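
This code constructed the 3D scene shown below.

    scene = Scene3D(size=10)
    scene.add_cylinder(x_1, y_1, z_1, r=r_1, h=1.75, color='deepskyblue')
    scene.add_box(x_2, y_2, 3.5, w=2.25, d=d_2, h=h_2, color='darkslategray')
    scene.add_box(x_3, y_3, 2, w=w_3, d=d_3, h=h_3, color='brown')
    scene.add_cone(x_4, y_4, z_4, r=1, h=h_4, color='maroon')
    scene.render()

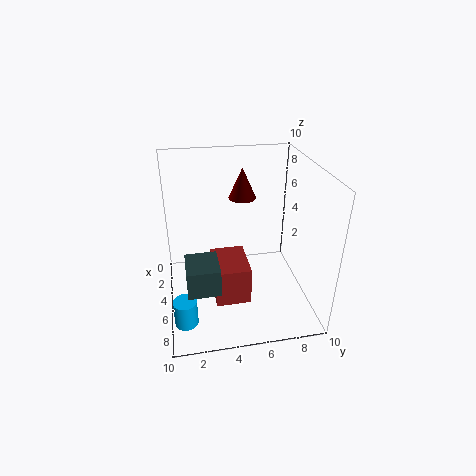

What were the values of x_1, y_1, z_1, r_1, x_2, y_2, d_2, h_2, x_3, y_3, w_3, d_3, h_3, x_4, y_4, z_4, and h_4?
x_1 = 8.25
y_1 = 1
z_1 = 1
r_1 = 0.75
x_2 = 6.75
y_2 = 1.25
d_2 = 2
h_2 = 1.75
x_3 = 5.25
y_3 = 3
w_3 = 3
d_3 = 2.25
h_3 = 2.5
x_4 = 2.75
y_4 = 5.75
z_4 = 7
h_4 = 2.25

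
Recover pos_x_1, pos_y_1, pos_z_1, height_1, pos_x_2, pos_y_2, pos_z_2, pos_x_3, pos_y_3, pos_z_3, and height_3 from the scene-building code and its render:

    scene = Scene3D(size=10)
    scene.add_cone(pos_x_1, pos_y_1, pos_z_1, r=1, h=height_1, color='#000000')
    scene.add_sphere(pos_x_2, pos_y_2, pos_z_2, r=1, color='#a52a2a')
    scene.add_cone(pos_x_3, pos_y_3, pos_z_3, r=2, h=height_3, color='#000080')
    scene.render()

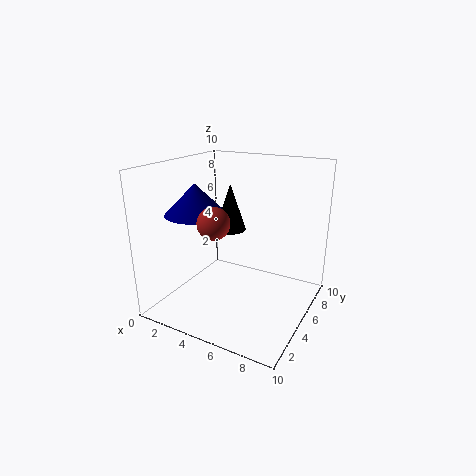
pos_x_1 = 5, pos_y_1 = 4, pos_z_1 = 6, height_1 = 3, pos_x_2 = 5, pos_y_2 = 2, pos_z_2 = 7, pos_x_3 = 3, pos_y_3 = 3, pos_z_3 = 7, height_3 = 2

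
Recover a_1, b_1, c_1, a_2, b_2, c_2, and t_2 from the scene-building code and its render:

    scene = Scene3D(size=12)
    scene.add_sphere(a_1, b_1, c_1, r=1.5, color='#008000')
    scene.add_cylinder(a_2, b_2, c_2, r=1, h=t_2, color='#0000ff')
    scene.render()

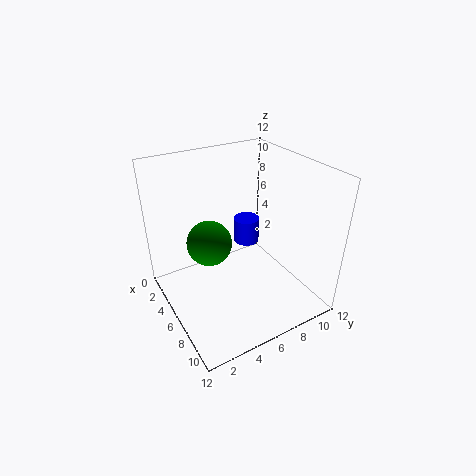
a_1 = 9
b_1 = 2
c_1 = 8.5
a_2 = 6.5
b_2 = 6.5
c_2 = 6
t_2 = 2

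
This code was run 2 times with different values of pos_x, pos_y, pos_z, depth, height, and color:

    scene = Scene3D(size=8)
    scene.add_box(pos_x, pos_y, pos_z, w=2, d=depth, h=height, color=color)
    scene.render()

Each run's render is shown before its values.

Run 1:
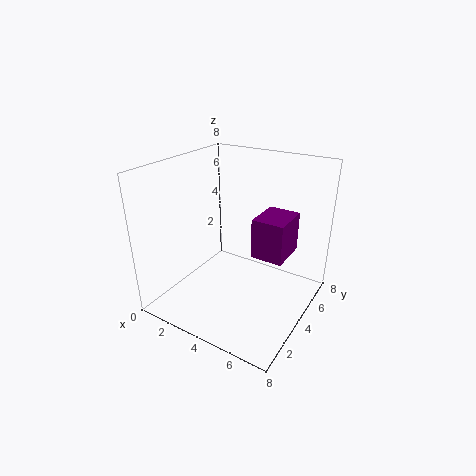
pos_x = 4
pos_y = 5.5
pos_z = 2
depth = 2.5
height = 2.5
color = 'purple'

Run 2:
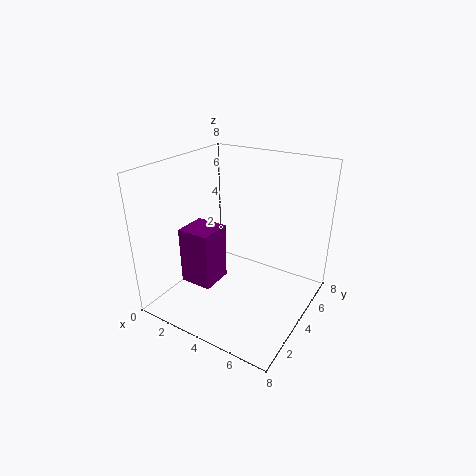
pos_x = 0.5
pos_y = 3
pos_z = 0.5
depth = 2
height = 3.5
color = 'purple'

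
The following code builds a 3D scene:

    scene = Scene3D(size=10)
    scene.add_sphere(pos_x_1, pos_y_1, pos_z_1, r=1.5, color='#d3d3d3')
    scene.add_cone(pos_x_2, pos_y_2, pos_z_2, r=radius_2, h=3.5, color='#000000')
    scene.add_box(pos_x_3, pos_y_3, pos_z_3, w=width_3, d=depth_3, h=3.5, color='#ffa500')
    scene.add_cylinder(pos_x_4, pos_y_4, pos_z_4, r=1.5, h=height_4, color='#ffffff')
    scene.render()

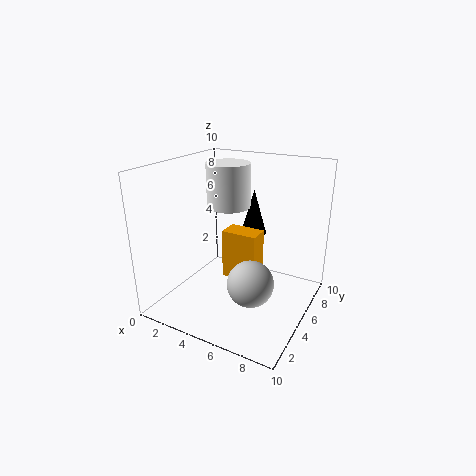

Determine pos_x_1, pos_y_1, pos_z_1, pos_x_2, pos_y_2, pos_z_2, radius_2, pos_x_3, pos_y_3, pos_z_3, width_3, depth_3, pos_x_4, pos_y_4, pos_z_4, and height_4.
pos_x_1 = 7, pos_y_1 = 3, pos_z_1 = 3, pos_x_2 = 4.5, pos_y_2 = 8.5, pos_z_2 = 4, radius_2 = 1, pos_x_3 = 4, pos_y_3 = 4.5, pos_z_3 = 2, width_3 = 2.5, depth_3 = 1.5, pos_x_4 = 4, pos_y_4 = 5.5, pos_z_4 = 7, height_4 = 3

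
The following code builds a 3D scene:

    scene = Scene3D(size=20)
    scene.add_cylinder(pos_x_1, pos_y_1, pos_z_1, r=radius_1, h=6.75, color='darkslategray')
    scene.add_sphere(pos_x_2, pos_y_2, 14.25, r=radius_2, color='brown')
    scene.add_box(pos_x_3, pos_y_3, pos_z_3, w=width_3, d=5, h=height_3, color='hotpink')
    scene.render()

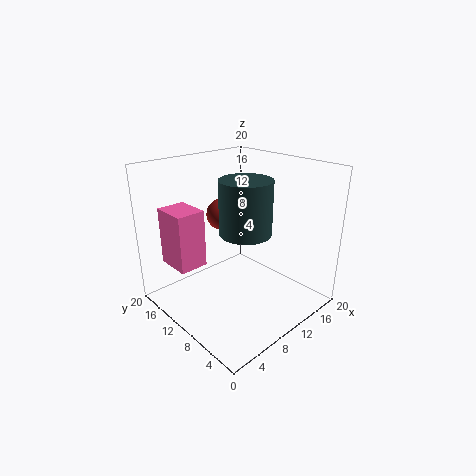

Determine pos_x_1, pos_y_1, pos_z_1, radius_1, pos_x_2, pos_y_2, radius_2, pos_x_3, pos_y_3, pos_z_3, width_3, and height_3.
pos_x_1 = 8, pos_y_1 = 6.5, pos_z_1 = 12.5, radius_1 = 3.25, pos_x_2 = 7.25, pos_y_2 = 10, radius_2 = 2, pos_x_3 = 2.25, pos_y_3 = 12.5, pos_z_3 = 6.25, width_3 = 4, height_3 = 8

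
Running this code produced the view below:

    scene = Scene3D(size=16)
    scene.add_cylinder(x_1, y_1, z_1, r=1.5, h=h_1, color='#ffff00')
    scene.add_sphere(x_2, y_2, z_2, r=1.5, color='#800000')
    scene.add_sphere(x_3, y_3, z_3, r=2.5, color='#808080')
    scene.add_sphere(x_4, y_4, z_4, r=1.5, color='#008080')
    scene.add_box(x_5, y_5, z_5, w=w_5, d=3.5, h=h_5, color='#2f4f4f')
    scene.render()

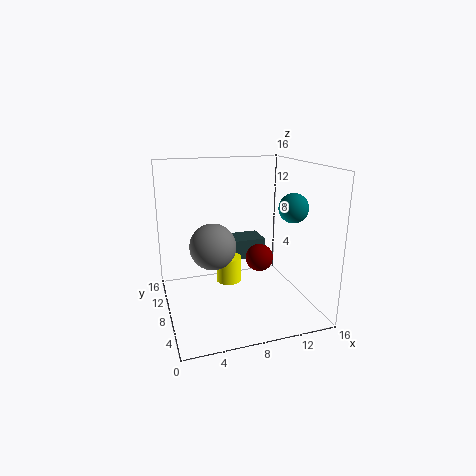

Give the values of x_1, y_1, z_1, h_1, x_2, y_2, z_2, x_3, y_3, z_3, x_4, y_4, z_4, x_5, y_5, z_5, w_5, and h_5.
x_1 = 7.5; y_1 = 10; z_1 = 2; h_1 = 3; x_2 = 10; y_2 = 6.5; z_2 = 6; x_3 = 5; y_3 = 7.5; z_3 = 7.5; x_4 = 12.5; y_4 = 4; z_4 = 12; x_5 = 8; y_5 = 12; z_5 = 3.5; w_5 = 5; h_5 = 2.5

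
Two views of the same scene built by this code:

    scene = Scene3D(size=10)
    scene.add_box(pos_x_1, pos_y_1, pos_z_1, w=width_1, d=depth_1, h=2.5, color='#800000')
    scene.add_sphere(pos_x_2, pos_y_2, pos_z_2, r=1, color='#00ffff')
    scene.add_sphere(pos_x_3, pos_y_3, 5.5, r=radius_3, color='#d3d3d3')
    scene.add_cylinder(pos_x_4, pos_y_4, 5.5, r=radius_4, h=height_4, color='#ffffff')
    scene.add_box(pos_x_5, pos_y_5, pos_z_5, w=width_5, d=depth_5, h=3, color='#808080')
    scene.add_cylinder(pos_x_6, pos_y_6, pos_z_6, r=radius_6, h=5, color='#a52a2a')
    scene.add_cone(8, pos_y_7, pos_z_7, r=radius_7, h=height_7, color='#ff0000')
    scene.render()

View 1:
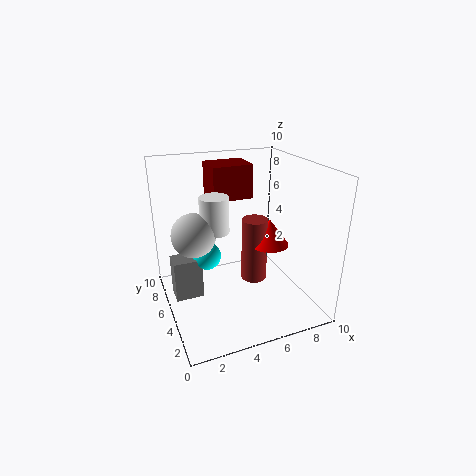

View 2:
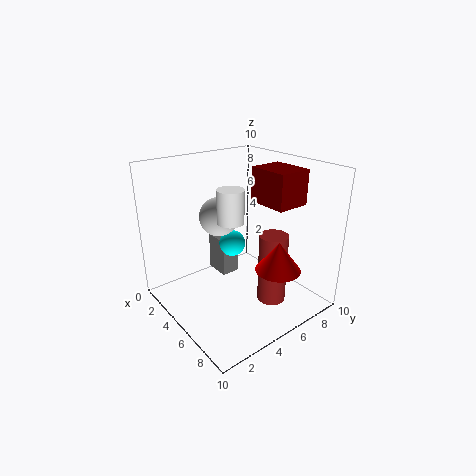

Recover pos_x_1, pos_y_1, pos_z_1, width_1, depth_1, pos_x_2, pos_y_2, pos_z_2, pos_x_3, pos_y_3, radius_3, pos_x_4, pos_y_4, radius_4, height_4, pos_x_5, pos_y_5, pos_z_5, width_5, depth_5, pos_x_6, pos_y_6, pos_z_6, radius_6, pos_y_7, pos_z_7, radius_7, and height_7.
pos_x_1 = 4, pos_y_1 = 7, pos_z_1 = 7, width_1 = 3, depth_1 = 2.5, pos_x_2 = 3, pos_y_2 = 6, pos_z_2 = 3.5, pos_x_3 = 2, pos_y_3 = 5.5, radius_3 = 1.5, pos_x_4 = 3.5, pos_y_4 = 5.5, radius_4 = 1, height_4 = 2.5, pos_x_5 = 0.5, pos_y_5 = 5.5, pos_z_5 = 0.5, width_5 = 2, depth_5 = 1.5, pos_x_6 = 7, pos_y_6 = 6.5, pos_z_6 = 0.5, radius_6 = 1, pos_y_7 = 6, pos_z_7 = 3.5, radius_7 = 1.5, height_7 = 2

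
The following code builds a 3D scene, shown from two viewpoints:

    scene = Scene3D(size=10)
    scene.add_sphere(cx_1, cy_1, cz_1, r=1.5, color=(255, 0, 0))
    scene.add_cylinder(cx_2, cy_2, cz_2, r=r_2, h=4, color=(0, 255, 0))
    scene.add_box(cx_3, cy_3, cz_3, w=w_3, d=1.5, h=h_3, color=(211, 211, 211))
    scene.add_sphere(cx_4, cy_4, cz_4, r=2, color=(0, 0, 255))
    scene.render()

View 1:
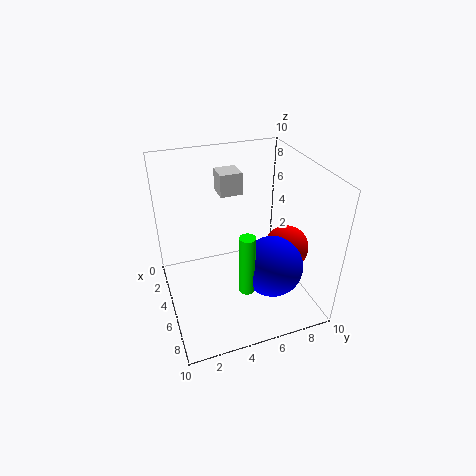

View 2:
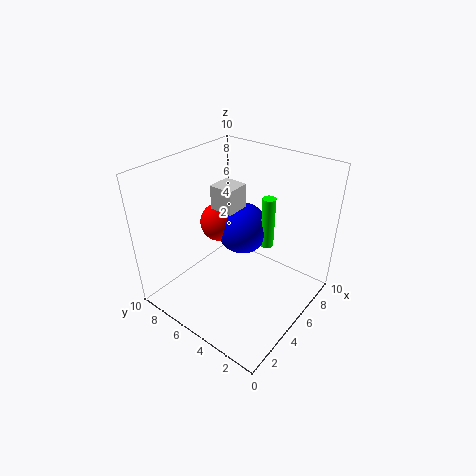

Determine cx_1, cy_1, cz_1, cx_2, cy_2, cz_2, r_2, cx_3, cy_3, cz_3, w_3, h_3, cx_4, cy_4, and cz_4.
cx_1 = 6.5; cy_1 = 8; cz_1 = 4.5; cx_2 = 8; cy_2 = 4.5; cz_2 = 3; r_2 = 0.5; cx_3 = 3; cy_3 = 4; cz_3 = 8; w_3 = 1.5; h_3 = 1.5; cx_4 = 7.5; cy_4 = 6.5; cz_4 = 4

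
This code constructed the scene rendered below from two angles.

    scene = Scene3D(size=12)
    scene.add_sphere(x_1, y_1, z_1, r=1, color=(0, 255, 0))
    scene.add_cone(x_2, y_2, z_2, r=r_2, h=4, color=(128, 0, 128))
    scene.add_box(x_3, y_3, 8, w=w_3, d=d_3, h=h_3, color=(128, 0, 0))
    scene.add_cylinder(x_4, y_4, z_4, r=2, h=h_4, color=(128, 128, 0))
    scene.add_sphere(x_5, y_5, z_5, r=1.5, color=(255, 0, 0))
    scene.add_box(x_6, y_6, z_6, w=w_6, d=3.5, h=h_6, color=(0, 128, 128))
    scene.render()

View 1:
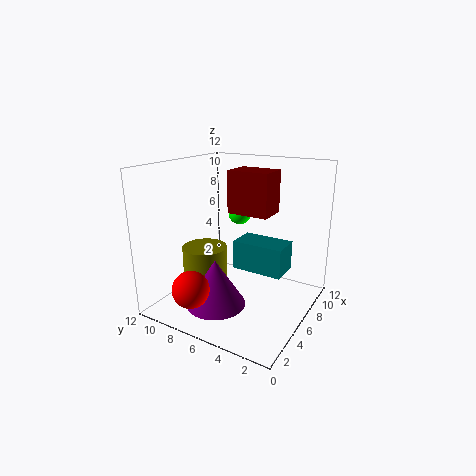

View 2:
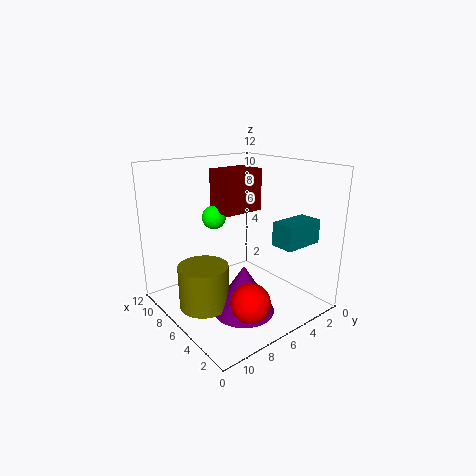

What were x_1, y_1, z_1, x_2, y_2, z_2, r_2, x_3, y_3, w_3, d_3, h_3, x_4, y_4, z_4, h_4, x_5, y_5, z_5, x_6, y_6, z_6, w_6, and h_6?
x_1 = 8; y_1 = 7; z_1 = 7.5; x_2 = 4; y_2 = 7; z_2 = 0.5; r_2 = 2.5; x_3 = 6; y_3 = 3.5; w_3 = 2.5; d_3 = 3.5; h_3 = 3.5; x_4 = 6; y_4 = 9.5; z_4 = 1; h_4 = 3.5; x_5 = 2; y_5 = 8; z_5 = 2.5; x_6 = 2; y_6 = 0.5; z_6 = 5.5; w_6 = 2; h_6 = 2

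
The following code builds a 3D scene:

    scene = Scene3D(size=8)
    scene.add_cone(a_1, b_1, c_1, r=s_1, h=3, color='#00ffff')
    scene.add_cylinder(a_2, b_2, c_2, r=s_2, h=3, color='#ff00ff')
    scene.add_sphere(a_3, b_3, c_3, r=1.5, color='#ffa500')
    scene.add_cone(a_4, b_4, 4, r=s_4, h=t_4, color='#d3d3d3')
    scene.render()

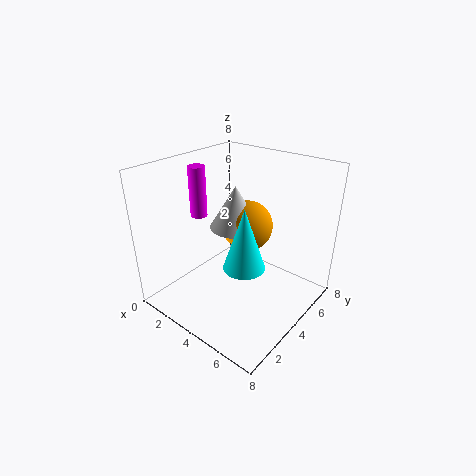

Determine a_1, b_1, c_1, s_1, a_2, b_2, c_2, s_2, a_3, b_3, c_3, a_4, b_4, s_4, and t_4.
a_1 = 6, b_1 = 2, c_1 = 4, s_1 = 1, a_2 = 1, b_2 = 4, c_2 = 4.5, s_2 = 0.5, a_3 = 3.5, b_3 = 5.5, c_3 = 4, a_4 = 3, b_4 = 5, s_4 = 1.5, t_4 = 2.5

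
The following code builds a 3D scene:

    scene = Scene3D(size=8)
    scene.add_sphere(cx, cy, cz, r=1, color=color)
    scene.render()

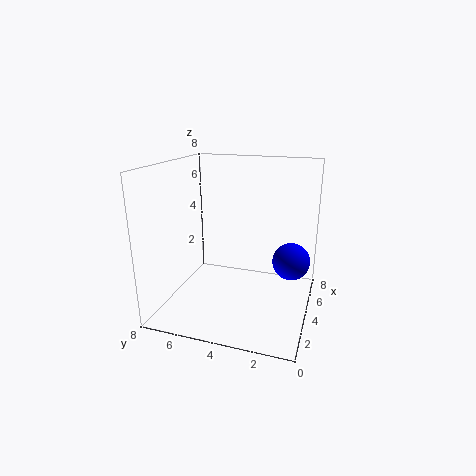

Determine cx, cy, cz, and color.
cx = 4
cy = 1
cz = 3
color = 'blue'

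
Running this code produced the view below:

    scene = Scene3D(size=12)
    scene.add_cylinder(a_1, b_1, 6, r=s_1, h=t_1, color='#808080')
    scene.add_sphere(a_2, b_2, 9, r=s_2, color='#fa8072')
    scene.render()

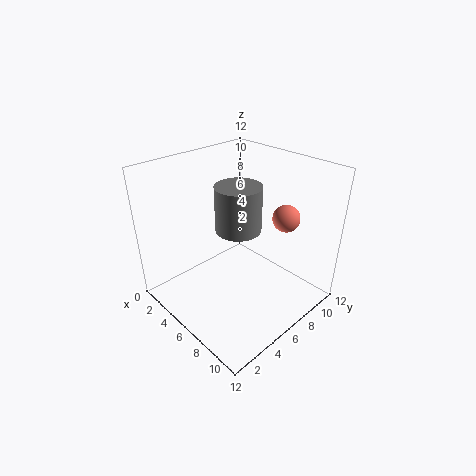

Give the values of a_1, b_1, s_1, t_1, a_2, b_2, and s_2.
a_1 = 5; b_1 = 7; s_1 = 2; t_1 = 4; a_2 = 10; b_2 = 7; s_2 = 1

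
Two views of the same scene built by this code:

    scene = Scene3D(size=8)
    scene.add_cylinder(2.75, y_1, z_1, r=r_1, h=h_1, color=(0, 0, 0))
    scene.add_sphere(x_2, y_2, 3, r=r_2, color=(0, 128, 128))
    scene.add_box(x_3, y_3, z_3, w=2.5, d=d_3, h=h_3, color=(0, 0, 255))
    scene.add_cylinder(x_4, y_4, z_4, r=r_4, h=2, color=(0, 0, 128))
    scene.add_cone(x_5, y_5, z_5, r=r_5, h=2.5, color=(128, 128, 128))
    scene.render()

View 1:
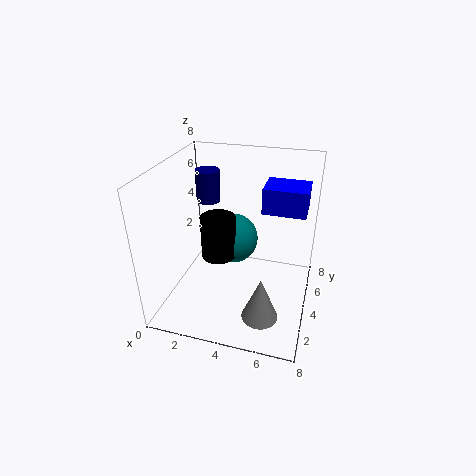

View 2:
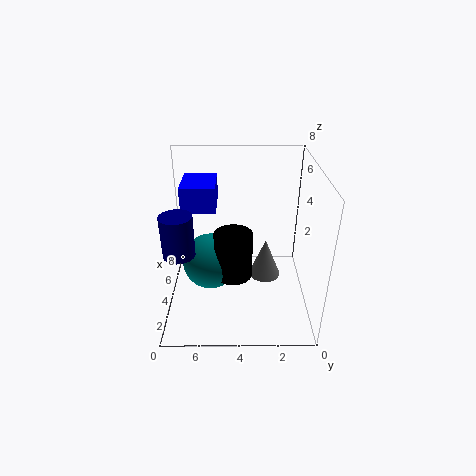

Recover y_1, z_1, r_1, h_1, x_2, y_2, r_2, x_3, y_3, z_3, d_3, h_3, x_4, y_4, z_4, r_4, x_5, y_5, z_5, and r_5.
y_1 = 4.25; z_1 = 2.5; r_1 = 1; h_1 = 2.5; x_2 = 3.25; y_2 = 5.5; r_2 = 1.5; x_3 = 5; y_3 = 5.25; z_3 = 5; d_3 = 2; h_3 = 1.5; x_4 = 1.25; y_4 = 6.75; z_4 = 4.75; r_4 = 0.75; x_5 = 5.75; y_5 = 2.25; z_5 = 0.25; r_5 = 1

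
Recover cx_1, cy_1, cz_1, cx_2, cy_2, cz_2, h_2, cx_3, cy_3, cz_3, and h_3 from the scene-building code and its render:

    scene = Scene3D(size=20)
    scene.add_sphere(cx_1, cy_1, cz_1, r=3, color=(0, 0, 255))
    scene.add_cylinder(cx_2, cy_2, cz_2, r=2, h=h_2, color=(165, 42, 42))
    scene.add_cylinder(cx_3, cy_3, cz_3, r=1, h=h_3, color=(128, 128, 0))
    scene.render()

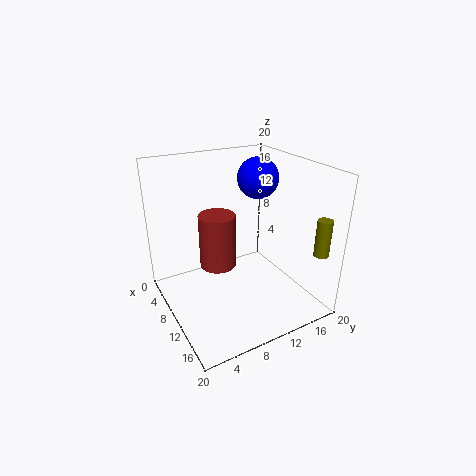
cx_1 = 7; cy_1 = 15; cz_1 = 17; cx_2 = 16; cy_2 = 4; cz_2 = 11; h_2 = 6; cx_3 = 18; cy_3 = 18; cz_3 = 9; h_3 = 5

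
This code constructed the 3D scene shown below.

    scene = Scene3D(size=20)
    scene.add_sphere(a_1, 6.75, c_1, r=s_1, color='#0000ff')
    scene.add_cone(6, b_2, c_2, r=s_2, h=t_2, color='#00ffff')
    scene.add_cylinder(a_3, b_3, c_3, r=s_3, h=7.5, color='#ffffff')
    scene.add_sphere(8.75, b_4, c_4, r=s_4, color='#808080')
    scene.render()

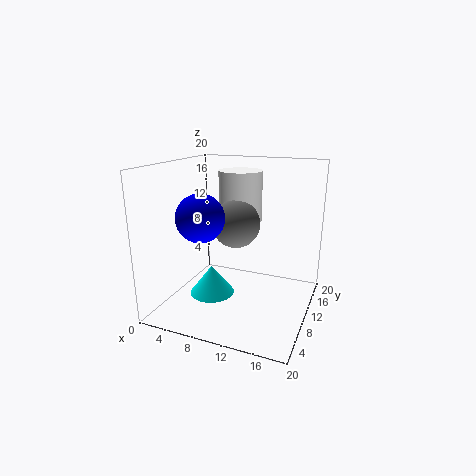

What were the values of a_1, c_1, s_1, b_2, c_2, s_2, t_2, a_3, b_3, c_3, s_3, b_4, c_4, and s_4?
a_1 = 6, c_1 = 13.25, s_1 = 3.25, b_2 = 9.5, c_2 = 1, s_2 = 3.25, t_2 = 4.25, a_3 = 8.25, b_3 = 15.25, c_3 = 11, s_3 = 3.25, b_4 = 12.25, c_4 = 11.25, s_4 = 3.5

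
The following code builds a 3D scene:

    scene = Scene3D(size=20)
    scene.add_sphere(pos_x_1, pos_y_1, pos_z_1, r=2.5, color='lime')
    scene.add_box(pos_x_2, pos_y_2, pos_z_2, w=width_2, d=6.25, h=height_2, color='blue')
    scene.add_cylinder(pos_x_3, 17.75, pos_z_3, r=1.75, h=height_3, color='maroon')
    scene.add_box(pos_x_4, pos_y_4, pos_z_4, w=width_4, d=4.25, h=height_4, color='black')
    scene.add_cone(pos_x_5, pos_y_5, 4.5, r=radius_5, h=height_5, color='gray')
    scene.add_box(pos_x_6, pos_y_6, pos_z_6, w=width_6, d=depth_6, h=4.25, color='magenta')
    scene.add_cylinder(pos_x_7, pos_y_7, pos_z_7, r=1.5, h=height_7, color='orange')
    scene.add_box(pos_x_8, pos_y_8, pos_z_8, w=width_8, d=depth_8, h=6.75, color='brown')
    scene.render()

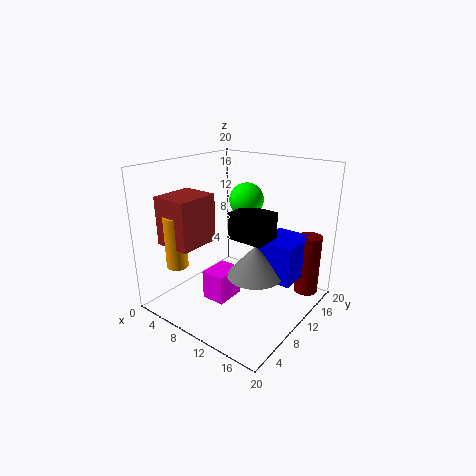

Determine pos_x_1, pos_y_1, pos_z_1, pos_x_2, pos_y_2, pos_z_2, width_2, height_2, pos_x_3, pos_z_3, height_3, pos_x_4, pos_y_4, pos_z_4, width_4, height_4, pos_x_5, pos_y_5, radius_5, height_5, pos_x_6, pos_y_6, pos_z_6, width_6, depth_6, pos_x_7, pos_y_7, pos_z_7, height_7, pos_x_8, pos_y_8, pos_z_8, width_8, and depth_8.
pos_x_1 = 8.5; pos_y_1 = 14; pos_z_1 = 14.25; pos_x_2 = 12; pos_y_2 = 11.75; pos_z_2 = 3.75; width_2 = 5.25; height_2 = 5.75; pos_x_3 = 17.25; pos_z_3 = 0.5; height_3 = 9; pos_x_4 = 9; pos_y_4 = 9; pos_z_4 = 10; width_4 = 5.25; height_4 = 3.75; pos_x_5 = 12.25; pos_y_5 = 11; radius_5 = 4; height_5 = 4.5; pos_x_6 = 6; pos_y_6 = 6.75; pos_z_6 = 0.5; width_6 = 3.5; depth_6 = 4.5; pos_x_7 = 4; pos_y_7 = 4; pos_z_7 = 6.25; height_7 = 7.25; pos_x_8 = 1.5; pos_y_8 = 3; pos_z_8 = 9.25; width_8 = 5.25; depth_8 = 6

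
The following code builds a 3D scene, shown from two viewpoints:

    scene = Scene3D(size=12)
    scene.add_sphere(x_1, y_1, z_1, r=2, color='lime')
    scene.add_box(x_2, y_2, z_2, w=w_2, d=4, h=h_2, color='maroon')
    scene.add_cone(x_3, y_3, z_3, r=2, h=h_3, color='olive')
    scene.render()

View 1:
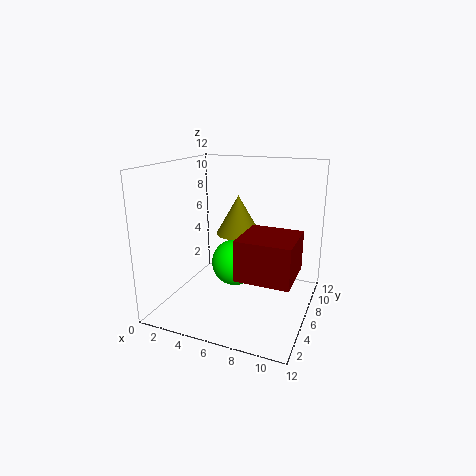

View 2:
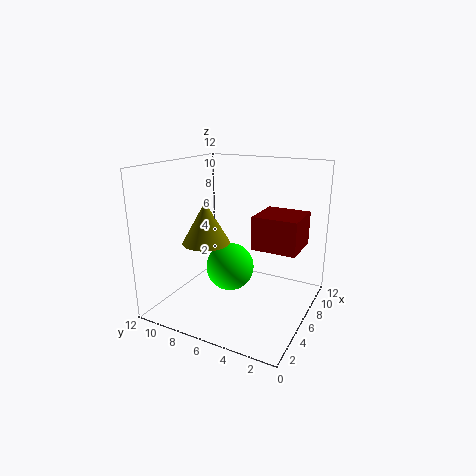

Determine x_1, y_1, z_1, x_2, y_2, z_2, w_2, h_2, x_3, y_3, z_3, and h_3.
x_1 = 5.5, y_1 = 6.5, z_1 = 3.5, x_2 = 7.5, y_2 = 1.5, z_2 = 4.5, w_2 = 4, h_2 = 3, x_3 = 5, y_3 = 8.5, z_3 = 5.5, h_3 = 3.5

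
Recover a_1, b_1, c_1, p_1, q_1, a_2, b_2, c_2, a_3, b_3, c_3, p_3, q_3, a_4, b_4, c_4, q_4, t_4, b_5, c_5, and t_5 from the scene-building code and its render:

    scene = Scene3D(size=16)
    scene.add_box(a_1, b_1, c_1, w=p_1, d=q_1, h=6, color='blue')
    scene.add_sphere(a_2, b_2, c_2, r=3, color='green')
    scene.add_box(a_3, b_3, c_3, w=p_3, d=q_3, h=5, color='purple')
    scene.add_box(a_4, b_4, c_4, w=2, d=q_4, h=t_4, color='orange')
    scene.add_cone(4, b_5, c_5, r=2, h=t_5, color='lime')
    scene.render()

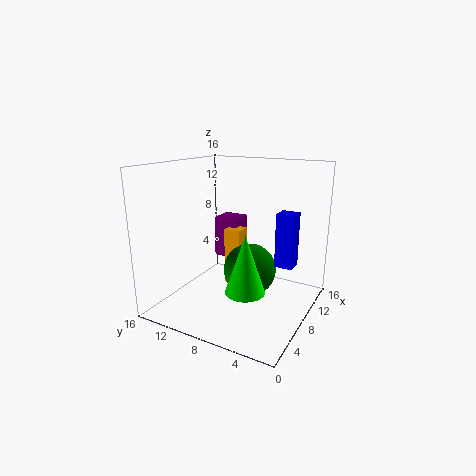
a_1 = 9; b_1 = 2; c_1 = 5; p_1 = 2; q_1 = 2; a_2 = 9; b_2 = 7; c_2 = 4; a_3 = 11; b_3 = 10; c_3 = 4; p_3 = 3; q_3 = 3; a_4 = 10; b_4 = 9; c_4 = 1; q_4 = 2; t_4 = 7; b_5 = 5; c_5 = 4; t_5 = 6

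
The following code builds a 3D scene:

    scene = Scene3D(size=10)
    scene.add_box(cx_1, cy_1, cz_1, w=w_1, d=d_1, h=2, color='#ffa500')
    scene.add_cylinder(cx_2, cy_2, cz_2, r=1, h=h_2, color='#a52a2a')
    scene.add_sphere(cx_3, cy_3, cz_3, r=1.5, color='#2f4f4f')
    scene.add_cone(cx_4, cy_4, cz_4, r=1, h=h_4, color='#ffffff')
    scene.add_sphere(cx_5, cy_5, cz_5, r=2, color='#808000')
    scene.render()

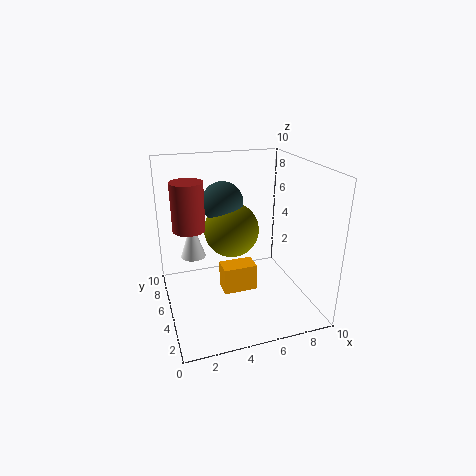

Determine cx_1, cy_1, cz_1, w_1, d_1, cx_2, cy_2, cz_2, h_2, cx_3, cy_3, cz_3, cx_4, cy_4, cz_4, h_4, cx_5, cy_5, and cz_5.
cx_1 = 4; cy_1 = 5; cz_1 = 0.5; w_1 = 2.5; d_1 = 1.5; cx_2 = 1.5; cy_2 = 4; cz_2 = 6.5; h_2 = 3; cx_3 = 4.5; cy_3 = 7; cz_3 = 7; cx_4 = 2.5; cy_4 = 9; cz_4 = 2; h_4 = 3; cx_5 = 5; cy_5 = 6.5; cz_5 = 5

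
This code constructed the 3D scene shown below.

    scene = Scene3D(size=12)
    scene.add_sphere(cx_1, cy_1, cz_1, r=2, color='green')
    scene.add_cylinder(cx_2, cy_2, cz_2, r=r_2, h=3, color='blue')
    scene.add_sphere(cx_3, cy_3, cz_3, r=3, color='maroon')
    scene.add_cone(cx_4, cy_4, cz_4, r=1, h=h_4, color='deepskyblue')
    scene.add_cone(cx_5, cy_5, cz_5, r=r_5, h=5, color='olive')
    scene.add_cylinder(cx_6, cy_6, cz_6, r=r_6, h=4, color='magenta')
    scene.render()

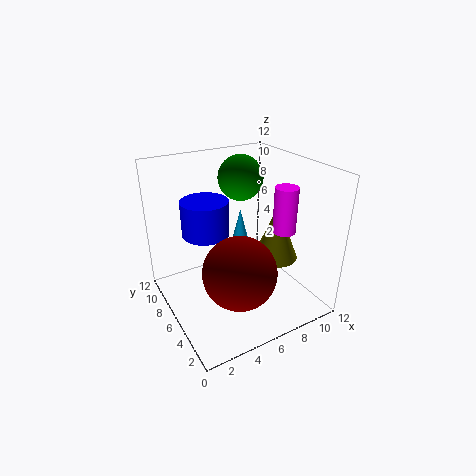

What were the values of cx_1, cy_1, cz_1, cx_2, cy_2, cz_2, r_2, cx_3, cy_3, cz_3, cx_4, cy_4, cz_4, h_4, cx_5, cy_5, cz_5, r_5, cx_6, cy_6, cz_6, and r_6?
cx_1 = 8; cy_1 = 9; cz_1 = 10; cx_2 = 4; cy_2 = 8; cz_2 = 6; r_2 = 2; cx_3 = 5; cy_3 = 4; cz_3 = 4; cx_4 = 8; cy_4 = 9; cz_4 = 3; h_4 = 4; cx_5 = 10; cy_5 = 6; cz_5 = 3; r_5 = 2; cx_6 = 10; cy_6 = 5; cz_6 = 6; r_6 = 1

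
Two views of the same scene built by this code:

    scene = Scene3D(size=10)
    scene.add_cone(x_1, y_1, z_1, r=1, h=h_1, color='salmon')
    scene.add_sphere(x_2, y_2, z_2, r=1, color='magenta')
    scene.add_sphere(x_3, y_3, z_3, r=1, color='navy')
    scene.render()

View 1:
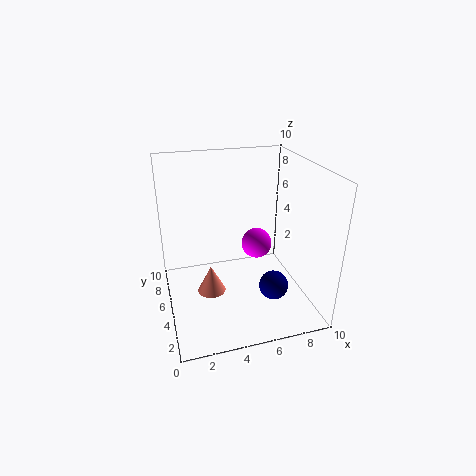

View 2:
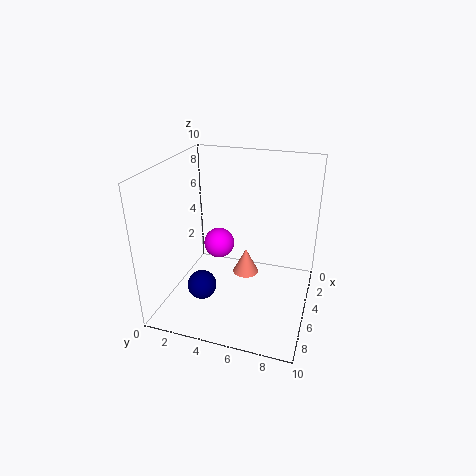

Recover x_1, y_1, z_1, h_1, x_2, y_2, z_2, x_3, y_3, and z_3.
x_1 = 3, y_1 = 5, z_1 = 1, h_1 = 2, x_2 = 6, y_2 = 4, z_2 = 5, x_3 = 7, y_3 = 3, z_3 = 2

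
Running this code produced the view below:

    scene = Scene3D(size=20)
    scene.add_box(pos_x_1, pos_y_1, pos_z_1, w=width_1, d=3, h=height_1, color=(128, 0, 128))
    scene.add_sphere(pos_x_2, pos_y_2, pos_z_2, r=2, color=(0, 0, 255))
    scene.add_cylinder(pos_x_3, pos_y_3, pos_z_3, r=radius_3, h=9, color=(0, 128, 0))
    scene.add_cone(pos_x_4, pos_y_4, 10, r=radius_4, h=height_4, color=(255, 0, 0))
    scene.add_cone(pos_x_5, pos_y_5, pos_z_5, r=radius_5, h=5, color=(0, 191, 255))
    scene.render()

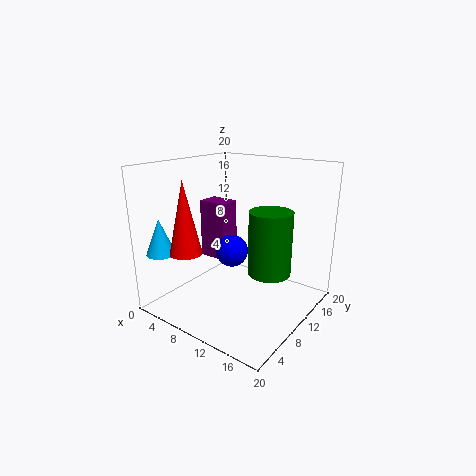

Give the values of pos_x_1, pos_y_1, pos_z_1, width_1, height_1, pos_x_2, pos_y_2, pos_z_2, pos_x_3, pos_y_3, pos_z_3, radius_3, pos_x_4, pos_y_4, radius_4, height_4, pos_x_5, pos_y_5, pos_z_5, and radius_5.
pos_x_1 = 5, pos_y_1 = 8, pos_z_1 = 7, width_1 = 4, height_1 = 8, pos_x_2 = 12, pos_y_2 = 6, pos_z_2 = 10, pos_x_3 = 14, pos_y_3 = 12, pos_z_3 = 5, radius_3 = 3, pos_x_4 = 8, pos_y_4 = 2, radius_4 = 2, height_4 = 9, pos_x_5 = 2, pos_y_5 = 3, pos_z_5 = 8, radius_5 = 2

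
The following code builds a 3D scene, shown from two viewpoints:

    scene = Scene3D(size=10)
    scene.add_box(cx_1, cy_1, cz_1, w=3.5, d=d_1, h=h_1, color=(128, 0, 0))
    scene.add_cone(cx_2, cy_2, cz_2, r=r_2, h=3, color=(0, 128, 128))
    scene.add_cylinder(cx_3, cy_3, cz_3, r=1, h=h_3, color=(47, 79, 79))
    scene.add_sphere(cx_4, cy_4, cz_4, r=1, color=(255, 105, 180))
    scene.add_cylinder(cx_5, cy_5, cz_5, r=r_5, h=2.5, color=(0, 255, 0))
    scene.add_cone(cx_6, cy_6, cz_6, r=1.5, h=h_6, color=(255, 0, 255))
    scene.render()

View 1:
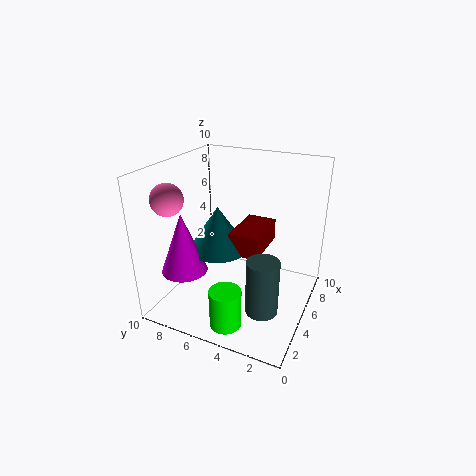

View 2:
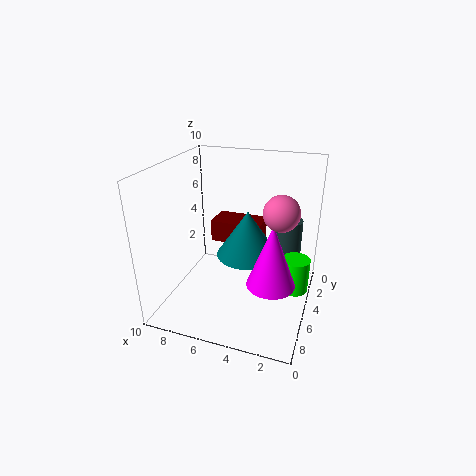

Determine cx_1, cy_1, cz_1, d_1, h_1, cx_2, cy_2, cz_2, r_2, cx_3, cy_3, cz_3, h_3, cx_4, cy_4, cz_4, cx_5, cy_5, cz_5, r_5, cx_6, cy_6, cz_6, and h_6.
cx_1 = 3.5
cy_1 = 3
cz_1 = 4.5
d_1 = 2
h_1 = 1.5
cx_2 = 4
cy_2 = 6
cz_2 = 4.5
r_2 = 2
cx_3 = 2
cy_3 = 2
cz_3 = 2
h_3 = 3.5
cx_4 = 1.5
cy_4 = 8
cz_4 = 8.5
cx_5 = 1
cy_5 = 4
cz_5 = 1
r_5 = 1
cx_6 = 2
cy_6 = 7.5
cz_6 = 3.5
h_6 = 4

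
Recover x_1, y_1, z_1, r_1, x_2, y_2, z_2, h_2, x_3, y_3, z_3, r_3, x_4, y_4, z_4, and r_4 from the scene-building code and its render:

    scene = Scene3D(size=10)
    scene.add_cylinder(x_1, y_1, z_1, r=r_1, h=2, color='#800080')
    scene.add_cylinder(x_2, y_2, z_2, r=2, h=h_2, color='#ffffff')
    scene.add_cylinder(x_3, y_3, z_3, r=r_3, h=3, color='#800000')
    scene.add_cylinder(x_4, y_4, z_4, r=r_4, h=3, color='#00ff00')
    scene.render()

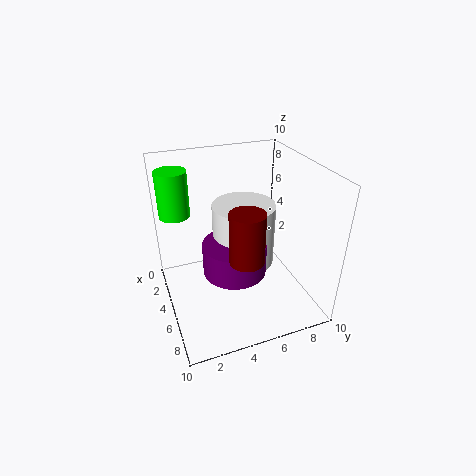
x_1 = 7, y_1 = 4, z_1 = 4, r_1 = 2, x_2 = 6, y_2 = 5, z_2 = 4, h_2 = 4, x_3 = 9, y_3 = 4, z_3 = 6, r_3 = 1, x_4 = 4, y_4 = 1, z_4 = 7, r_4 = 1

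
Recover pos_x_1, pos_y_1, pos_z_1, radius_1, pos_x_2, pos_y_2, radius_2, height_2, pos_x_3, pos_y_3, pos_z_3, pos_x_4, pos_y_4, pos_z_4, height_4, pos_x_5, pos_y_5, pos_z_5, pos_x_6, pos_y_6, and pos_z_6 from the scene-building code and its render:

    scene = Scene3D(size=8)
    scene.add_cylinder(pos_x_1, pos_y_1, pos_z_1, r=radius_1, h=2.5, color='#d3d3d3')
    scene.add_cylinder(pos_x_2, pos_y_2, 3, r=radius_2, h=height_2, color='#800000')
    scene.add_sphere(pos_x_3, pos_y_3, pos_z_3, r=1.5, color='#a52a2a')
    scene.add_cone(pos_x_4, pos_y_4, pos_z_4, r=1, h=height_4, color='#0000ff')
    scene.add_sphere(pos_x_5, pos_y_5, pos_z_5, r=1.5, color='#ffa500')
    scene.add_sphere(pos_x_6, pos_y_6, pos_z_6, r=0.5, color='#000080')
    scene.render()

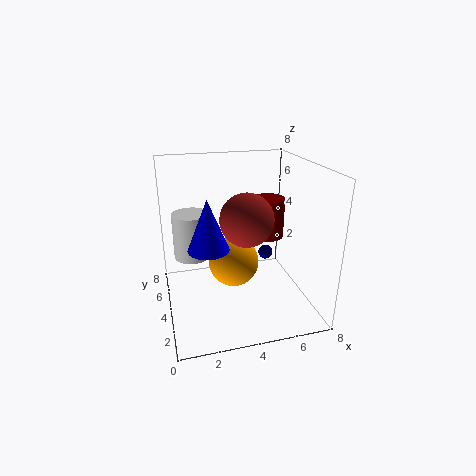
pos_x_1 = 1.5
pos_y_1 = 4.5
pos_z_1 = 3
radius_1 = 1
pos_x_2 = 6.5
pos_y_2 = 6
radius_2 = 1
height_2 = 2.5
pos_x_3 = 4.5
pos_y_3 = 4
pos_z_3 = 5
pos_x_4 = 2
pos_y_4 = 2
pos_z_4 = 4.5
height_4 = 2.5
pos_x_5 = 4
pos_y_5 = 5
pos_z_5 = 2
pos_x_6 = 7
pos_y_6 = 7.5
pos_z_6 = 1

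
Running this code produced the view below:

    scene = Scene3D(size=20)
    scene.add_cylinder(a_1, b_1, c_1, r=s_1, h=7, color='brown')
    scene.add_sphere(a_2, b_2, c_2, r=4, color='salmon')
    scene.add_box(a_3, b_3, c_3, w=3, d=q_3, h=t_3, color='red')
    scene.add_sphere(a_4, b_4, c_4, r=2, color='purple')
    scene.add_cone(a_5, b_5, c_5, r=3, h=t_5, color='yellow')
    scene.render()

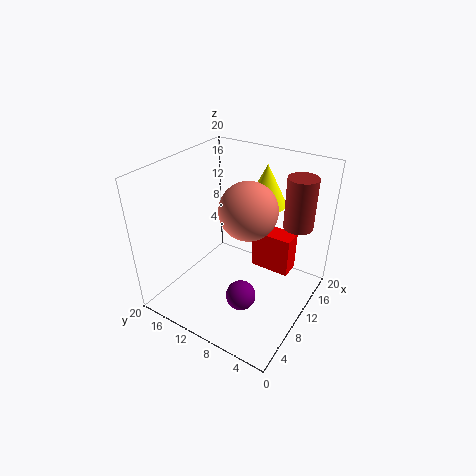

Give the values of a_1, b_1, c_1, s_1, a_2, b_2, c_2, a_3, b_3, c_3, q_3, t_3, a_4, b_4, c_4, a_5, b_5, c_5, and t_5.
a_1 = 14, b_1 = 3, c_1 = 12, s_1 = 2, a_2 = 11, b_2 = 9, c_2 = 14, a_3 = 14, b_3 = 4, c_3 = 3, q_3 = 6, t_3 = 6, a_4 = 6, b_4 = 7, c_4 = 4, a_5 = 16, b_5 = 9, c_5 = 13, t_5 = 6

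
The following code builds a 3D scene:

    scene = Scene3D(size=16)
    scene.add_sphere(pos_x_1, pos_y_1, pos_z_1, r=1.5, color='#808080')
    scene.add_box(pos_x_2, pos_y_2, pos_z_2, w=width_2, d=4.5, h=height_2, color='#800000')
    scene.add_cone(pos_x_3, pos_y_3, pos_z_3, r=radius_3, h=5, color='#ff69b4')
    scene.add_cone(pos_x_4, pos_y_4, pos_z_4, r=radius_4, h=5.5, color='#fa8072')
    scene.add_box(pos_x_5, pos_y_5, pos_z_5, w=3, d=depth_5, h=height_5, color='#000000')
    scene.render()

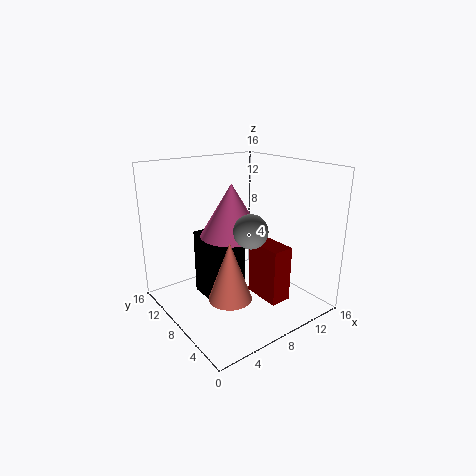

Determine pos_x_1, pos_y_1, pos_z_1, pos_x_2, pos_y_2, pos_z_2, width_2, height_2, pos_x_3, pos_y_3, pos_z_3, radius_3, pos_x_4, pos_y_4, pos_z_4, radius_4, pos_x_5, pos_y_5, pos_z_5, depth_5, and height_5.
pos_x_1 = 4.5; pos_y_1 = 1.5; pos_z_1 = 11.5; pos_x_2 = 10; pos_y_2 = 4; pos_z_2 = 0.5; width_2 = 2.5; height_2 = 6.5; pos_x_3 = 5; pos_y_3 = 5; pos_z_3 = 10; radius_3 = 3; pos_x_4 = 3; pos_y_4 = 2.5; pos_z_4 = 5; radius_4 = 2; pos_x_5 = 2.5; pos_y_5 = 3.5; pos_z_5 = 3.5; depth_5 = 4.5; height_5 = 6.5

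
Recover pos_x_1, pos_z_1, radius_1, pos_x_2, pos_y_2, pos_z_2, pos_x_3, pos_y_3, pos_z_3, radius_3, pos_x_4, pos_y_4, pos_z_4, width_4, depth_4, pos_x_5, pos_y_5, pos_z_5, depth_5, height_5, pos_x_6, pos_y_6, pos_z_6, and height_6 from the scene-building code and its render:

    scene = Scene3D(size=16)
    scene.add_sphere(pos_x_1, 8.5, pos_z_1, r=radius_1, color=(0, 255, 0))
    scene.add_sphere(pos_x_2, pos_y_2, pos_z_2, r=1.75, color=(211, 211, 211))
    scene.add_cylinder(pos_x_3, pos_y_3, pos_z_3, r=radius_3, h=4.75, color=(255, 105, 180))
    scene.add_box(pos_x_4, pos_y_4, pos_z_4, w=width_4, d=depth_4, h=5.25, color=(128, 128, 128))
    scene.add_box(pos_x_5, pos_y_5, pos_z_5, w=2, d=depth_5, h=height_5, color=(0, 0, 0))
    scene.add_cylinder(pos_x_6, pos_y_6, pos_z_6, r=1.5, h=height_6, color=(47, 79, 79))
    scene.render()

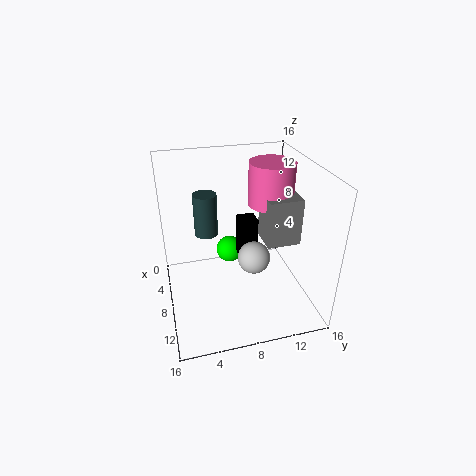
pos_x_1 = 1.75
pos_z_1 = 2.5
radius_1 = 1.75
pos_x_2 = 10
pos_y_2 = 9.25
pos_z_2 = 6.5
pos_x_3 = 7
pos_y_3 = 12
pos_z_3 = 11.25
radius_3 = 2.5
pos_x_4 = 6.75
pos_y_4 = 10.75
pos_z_4 = 7.5
width_4 = 3.5
depth_4 = 3.75
pos_x_5 = 6.25
pos_y_5 = 8.25
pos_z_5 = 5.25
depth_5 = 2
height_5 = 4.75
pos_x_6 = 1.5
pos_y_6 = 5.5
pos_z_6 = 5.25
height_6 = 5.5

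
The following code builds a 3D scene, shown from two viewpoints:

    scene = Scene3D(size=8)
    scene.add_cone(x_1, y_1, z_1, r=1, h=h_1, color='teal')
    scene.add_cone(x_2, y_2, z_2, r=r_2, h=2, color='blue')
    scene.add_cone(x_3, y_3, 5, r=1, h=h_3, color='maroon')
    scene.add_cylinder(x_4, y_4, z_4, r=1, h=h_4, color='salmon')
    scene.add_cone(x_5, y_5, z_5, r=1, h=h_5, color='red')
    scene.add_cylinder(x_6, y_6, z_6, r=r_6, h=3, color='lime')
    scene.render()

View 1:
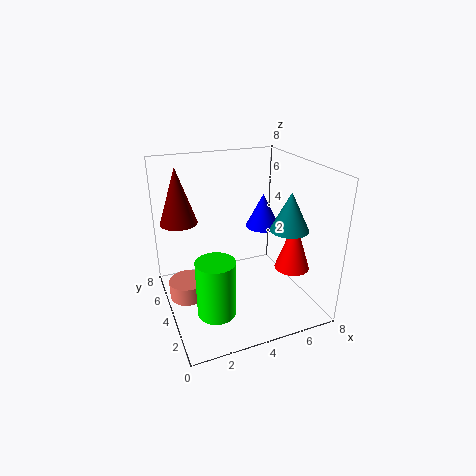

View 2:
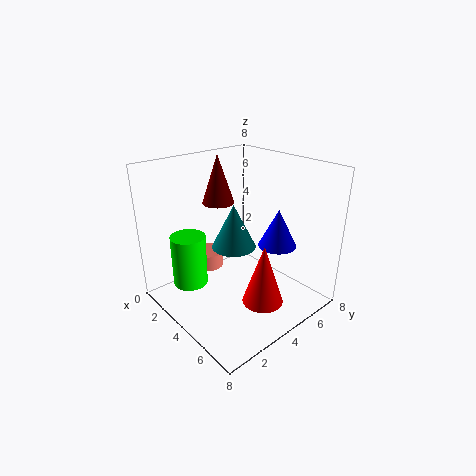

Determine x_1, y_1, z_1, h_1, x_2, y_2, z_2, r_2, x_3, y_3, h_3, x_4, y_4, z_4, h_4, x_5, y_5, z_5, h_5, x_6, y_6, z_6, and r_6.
x_1 = 6; y_1 = 2; z_1 = 5; h_1 = 2; x_2 = 6; y_2 = 5; z_2 = 4; r_2 = 1; x_3 = 1; y_3 = 5; h_3 = 3; x_4 = 1; y_4 = 4; z_4 = 1; h_4 = 1; x_5 = 7; y_5 = 3; z_5 = 2; h_5 = 3; x_6 = 2; y_6 = 2; z_6 = 1; r_6 = 1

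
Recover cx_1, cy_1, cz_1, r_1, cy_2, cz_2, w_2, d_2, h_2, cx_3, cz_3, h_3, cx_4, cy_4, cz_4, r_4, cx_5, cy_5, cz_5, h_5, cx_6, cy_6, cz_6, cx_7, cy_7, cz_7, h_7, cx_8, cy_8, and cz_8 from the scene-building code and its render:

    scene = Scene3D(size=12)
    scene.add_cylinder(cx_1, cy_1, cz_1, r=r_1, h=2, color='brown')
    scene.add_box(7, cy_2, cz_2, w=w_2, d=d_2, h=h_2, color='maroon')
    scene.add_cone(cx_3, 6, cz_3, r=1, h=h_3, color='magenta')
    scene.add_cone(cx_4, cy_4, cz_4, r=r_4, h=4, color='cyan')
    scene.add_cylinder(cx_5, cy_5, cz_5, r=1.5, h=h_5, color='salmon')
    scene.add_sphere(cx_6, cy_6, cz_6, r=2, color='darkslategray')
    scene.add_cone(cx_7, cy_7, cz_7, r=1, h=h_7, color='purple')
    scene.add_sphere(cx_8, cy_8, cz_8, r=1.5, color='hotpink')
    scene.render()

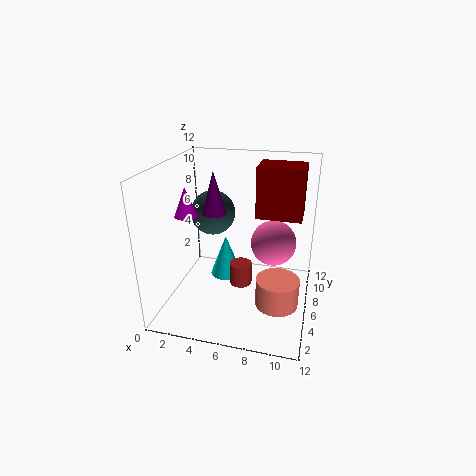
cx_1 = 6; cy_1 = 7; cz_1 = 1; r_1 = 1; cy_2 = 8; cz_2 = 7; w_2 = 4; d_2 = 3; h_2 = 4.5; cx_3 = 1.5; cz_3 = 7.5; h_3 = 2.5; cx_4 = 4; cy_4 = 9; cz_4 = 0.5; r_4 = 1.5; cx_5 = 10; cy_5 = 1.5; cz_5 = 3.5; h_5 = 2; cx_6 = 3; cy_6 = 8.5; cz_6 = 7; cx_7 = 4; cy_7 = 6; cz_7 = 8; h_7 = 3.5; cx_8 = 9.5; cy_8 = 2; cz_8 = 8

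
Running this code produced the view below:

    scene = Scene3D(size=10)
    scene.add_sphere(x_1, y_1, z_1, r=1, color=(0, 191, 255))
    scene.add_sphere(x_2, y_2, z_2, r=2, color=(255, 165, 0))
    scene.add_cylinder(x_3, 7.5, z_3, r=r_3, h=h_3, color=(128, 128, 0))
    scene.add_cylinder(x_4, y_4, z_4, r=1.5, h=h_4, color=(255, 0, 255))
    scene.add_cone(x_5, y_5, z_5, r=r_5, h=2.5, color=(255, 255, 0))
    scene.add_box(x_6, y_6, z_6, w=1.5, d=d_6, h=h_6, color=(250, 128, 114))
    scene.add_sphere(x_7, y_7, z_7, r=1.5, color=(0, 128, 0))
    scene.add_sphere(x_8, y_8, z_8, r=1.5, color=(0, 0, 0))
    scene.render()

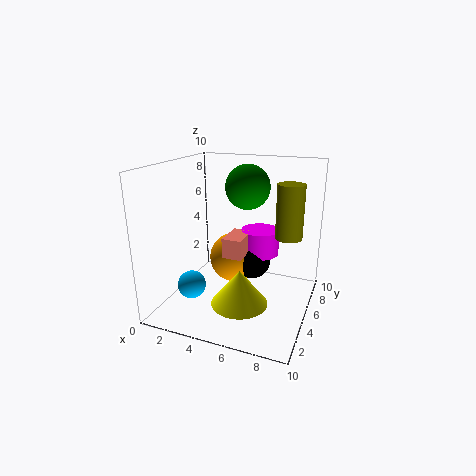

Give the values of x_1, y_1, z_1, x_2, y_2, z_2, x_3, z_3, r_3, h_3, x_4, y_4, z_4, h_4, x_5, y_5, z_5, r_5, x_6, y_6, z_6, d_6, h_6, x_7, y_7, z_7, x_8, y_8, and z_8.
x_1 = 2
y_1 = 3.5
z_1 = 1.5
x_2 = 3.5
y_2 = 8
z_2 = 2
x_3 = 8
z_3 = 4.5
r_3 = 1
h_3 = 4
x_4 = 5.5
y_4 = 8.5
z_4 = 2.5
h_4 = 2
x_5 = 5.5
y_5 = 4
z_5 = 0.5
r_5 = 2
x_6 = 3.5
y_6 = 5.5
z_6 = 3
d_6 = 2.5
h_6 = 1.5
x_7 = 5.5
y_7 = 5.5
z_7 = 8.5
x_8 = 5
y_8 = 8
z_8 = 2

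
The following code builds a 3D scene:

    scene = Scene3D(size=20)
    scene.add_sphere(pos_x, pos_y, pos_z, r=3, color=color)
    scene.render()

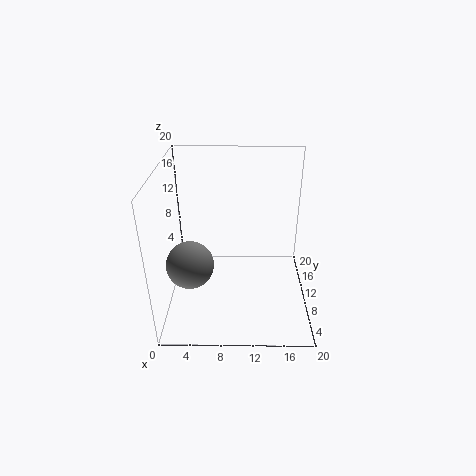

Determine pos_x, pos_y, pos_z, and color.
pos_x = 4, pos_y = 5, pos_z = 9, color = 'gray'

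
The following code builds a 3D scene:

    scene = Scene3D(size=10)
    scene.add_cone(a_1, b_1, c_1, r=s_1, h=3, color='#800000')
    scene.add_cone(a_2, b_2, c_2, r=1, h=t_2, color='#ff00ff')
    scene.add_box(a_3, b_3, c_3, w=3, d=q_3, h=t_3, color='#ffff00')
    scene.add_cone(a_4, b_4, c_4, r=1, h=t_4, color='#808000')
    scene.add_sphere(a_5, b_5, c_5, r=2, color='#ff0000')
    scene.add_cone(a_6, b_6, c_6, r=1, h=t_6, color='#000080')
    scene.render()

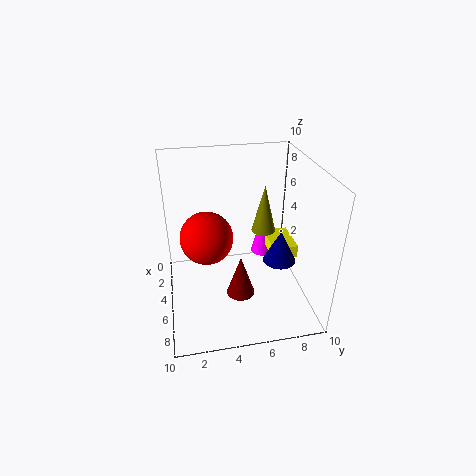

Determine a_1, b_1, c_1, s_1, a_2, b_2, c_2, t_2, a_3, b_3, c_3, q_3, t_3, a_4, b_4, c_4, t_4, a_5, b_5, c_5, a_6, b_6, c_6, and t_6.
a_1 = 6, b_1 = 5, c_1 = 1, s_1 = 1, a_2 = 1, b_2 = 8, c_2 = 1, t_2 = 4, a_3 = 1, b_3 = 8, c_3 = 2, q_3 = 2, t_3 = 1, a_4 = 1, b_4 = 8, c_4 = 3, t_4 = 4, a_5 = 3, b_5 = 3, c_5 = 4, a_6 = 8, b_6 = 7, c_6 = 5, t_6 = 2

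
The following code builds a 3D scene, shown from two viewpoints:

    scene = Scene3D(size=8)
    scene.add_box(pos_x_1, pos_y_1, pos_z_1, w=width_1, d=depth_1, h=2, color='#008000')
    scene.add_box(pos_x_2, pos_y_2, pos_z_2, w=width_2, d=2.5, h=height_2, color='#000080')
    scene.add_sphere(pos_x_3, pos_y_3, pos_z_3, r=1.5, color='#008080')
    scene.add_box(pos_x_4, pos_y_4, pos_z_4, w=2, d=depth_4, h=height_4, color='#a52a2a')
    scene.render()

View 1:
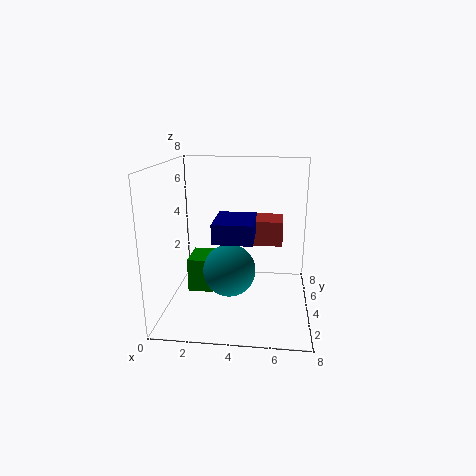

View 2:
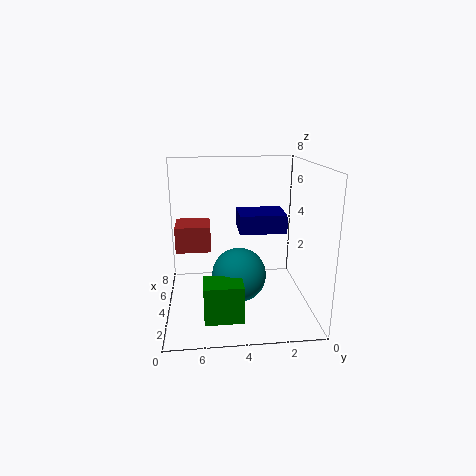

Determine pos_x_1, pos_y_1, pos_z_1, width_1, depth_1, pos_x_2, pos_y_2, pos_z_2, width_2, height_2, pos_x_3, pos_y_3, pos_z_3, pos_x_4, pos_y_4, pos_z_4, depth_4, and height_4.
pos_x_1 = 1; pos_y_1 = 4; pos_z_1 = 0.5; width_1 = 1.5; depth_1 = 2; pos_x_2 = 3; pos_y_2 = 1.5; pos_z_2 = 4.5; width_2 = 2; height_2 = 1; pos_x_3 = 3.5; pos_y_3 = 4; pos_z_3 = 2; pos_x_4 = 4.5; pos_y_4 = 5.5; pos_z_4 = 3; depth_4 = 2; height_4 = 1.5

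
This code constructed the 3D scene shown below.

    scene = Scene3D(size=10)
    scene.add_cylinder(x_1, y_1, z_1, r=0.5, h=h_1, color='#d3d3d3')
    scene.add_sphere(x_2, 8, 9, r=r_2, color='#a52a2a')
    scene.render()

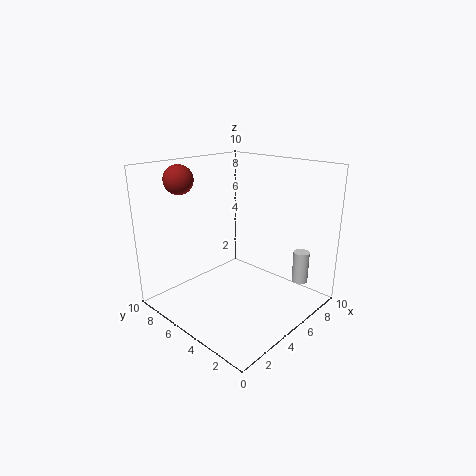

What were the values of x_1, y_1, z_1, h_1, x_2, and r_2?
x_1 = 6, y_1 = 0.5, z_1 = 3, h_1 = 2, x_2 = 2.5, r_2 = 1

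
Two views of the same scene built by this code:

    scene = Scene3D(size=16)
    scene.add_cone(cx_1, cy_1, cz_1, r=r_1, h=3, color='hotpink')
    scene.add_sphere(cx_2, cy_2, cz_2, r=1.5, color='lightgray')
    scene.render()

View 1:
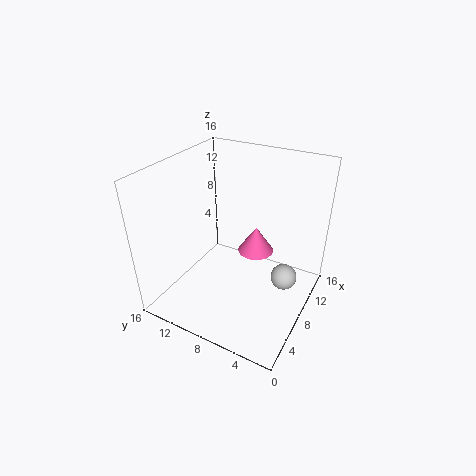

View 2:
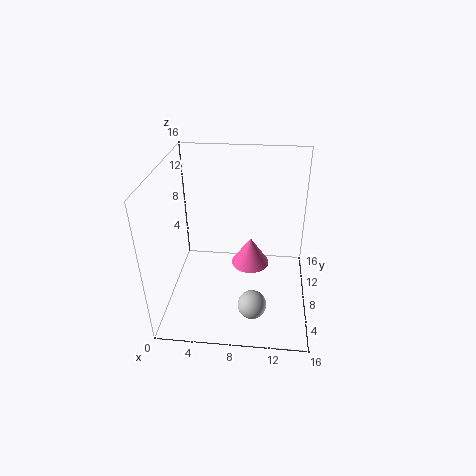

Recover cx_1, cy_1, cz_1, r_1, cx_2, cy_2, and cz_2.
cx_1 = 9.5, cy_1 = 6.5, cz_1 = 6, r_1 = 2, cx_2 = 10, cy_2 = 3, cz_2 = 3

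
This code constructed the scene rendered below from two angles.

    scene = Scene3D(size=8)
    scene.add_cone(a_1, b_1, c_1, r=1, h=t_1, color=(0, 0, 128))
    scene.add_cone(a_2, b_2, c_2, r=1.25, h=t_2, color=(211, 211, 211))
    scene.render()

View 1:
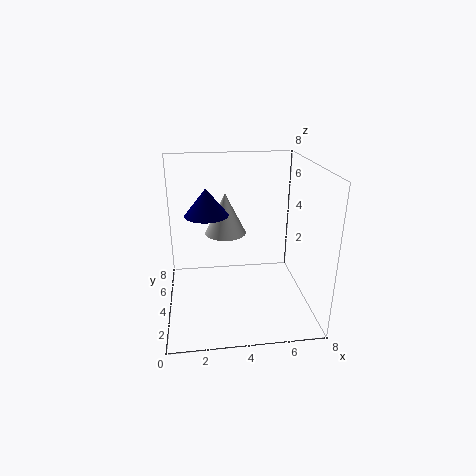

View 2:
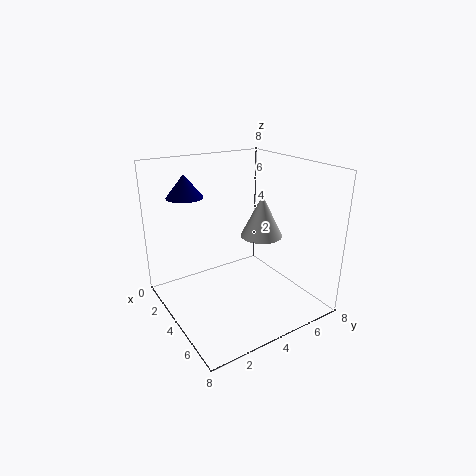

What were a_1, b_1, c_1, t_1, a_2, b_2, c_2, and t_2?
a_1 = 2.25
b_1 = 1.75
c_1 = 6.25
t_1 = 1.25
a_2 = 3.5
b_2 = 6
c_2 = 3.5
t_2 = 2.5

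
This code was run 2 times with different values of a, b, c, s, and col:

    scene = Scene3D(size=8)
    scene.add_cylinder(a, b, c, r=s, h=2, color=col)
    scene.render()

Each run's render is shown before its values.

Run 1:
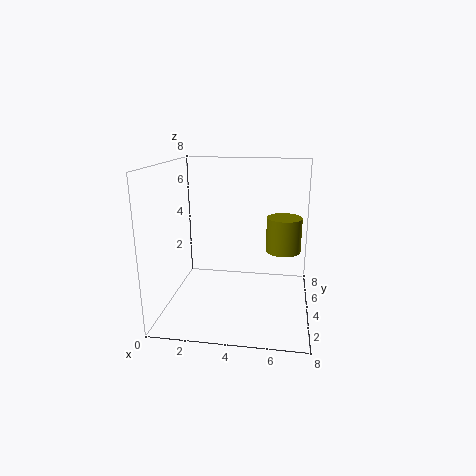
a = 6.5
b = 5
c = 3
s = 1
col = 'olive'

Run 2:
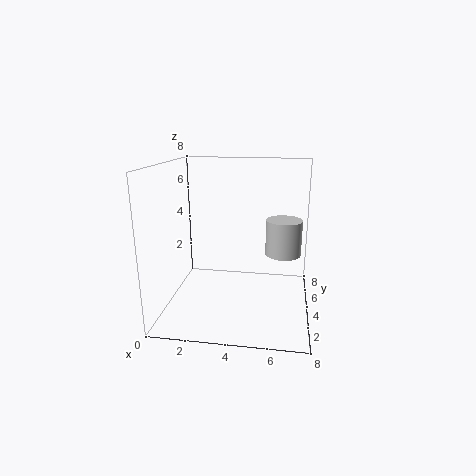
a = 6.5
b = 4.5
c = 3
s = 1
col = 'lightgray'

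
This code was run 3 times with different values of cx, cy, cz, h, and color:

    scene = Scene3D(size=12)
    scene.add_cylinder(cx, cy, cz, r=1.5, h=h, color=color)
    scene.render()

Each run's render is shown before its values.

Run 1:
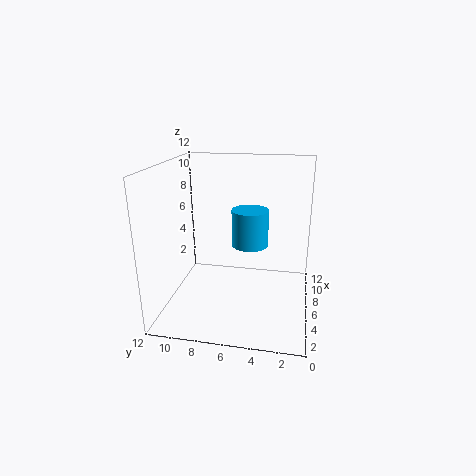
cx = 6; cy = 5; cz = 5.5; h = 3; color = 'deepskyblue'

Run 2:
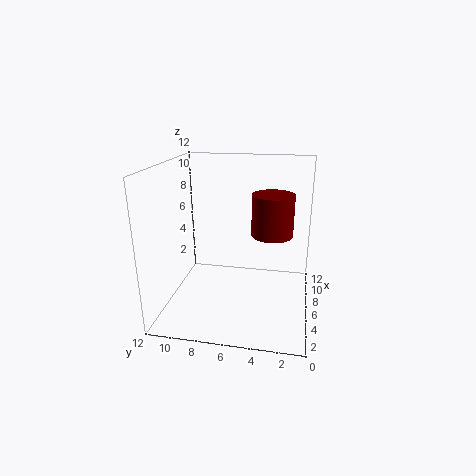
cx = 3.5; cy = 3; cz = 7.5; h = 3; color = 'maroon'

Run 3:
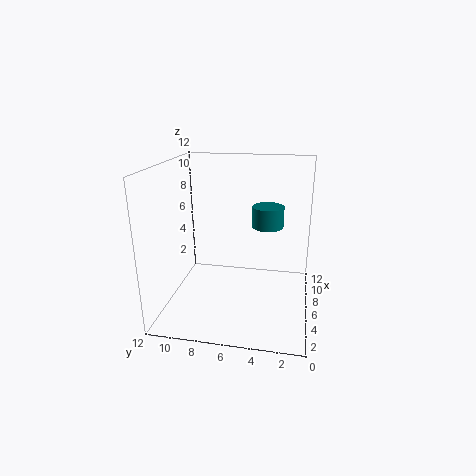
cx = 10.5; cy = 4; cz = 5.5; h = 2; color = 'teal'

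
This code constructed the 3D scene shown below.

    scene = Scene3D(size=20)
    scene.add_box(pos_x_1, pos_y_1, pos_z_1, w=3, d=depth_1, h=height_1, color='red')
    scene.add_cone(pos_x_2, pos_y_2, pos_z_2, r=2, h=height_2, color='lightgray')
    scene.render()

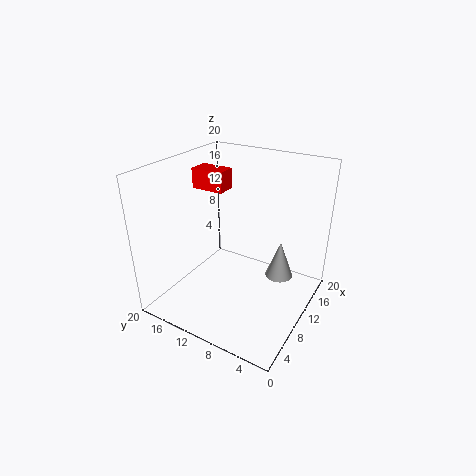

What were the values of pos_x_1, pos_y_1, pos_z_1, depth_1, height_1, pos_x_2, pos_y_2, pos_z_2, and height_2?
pos_x_1 = 12; pos_y_1 = 14; pos_z_1 = 15; depth_1 = 5; height_1 = 3; pos_x_2 = 13.5; pos_y_2 = 5; pos_z_2 = 3.5; height_2 = 5.5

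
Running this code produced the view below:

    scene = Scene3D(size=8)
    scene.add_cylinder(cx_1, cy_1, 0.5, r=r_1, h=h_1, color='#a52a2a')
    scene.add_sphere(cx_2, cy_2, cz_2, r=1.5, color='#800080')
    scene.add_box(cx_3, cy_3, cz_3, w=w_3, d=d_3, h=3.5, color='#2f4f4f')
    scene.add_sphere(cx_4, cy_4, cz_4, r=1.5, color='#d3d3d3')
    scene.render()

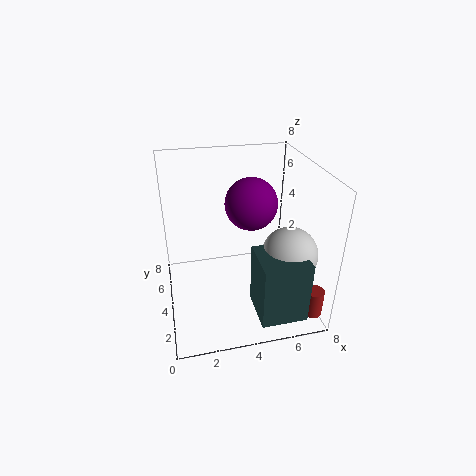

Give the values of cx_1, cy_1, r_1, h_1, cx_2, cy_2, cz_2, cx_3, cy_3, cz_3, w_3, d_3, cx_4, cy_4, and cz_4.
cx_1 = 7.5
cy_1 = 1
r_1 = 0.5
h_1 = 1.5
cx_2 = 5
cy_2 = 5
cz_2 = 5.5
cx_3 = 4.5
cy_3 = 0.5
cz_3 = 0.5
w_3 = 2.5
d_3 = 2.5
cx_4 = 6.5
cy_4 = 2.5
cz_4 = 3.5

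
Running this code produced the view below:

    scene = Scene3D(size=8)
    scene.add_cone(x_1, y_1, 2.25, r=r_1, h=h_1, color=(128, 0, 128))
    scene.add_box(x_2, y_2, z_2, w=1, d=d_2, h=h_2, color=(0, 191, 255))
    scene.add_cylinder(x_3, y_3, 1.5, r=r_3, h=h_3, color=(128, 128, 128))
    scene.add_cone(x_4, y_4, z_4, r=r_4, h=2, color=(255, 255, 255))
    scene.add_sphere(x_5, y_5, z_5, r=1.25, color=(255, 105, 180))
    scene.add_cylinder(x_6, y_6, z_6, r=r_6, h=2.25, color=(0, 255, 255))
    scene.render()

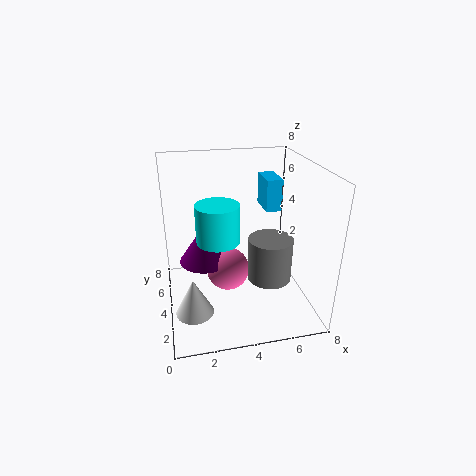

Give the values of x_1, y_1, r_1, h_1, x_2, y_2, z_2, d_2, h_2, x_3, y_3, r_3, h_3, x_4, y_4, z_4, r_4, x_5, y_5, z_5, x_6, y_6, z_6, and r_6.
x_1 = 2.25
y_1 = 5
r_1 = 1.5
h_1 = 2.25
x_2 = 6.25
y_2 = 6
z_2 = 4.5
d_2 = 2
h_2 = 2
x_3 = 5.75
y_3 = 3.5
r_3 = 1.25
h_3 = 2.5
x_4 = 1.25
y_4 = 2.25
z_4 = 0.75
r_4 = 1
x_5 = 3.5
y_5 = 4.5
z_5 = 1.75
x_6 = 3
y_6 = 4.75
z_6 = 3.5
r_6 = 1.25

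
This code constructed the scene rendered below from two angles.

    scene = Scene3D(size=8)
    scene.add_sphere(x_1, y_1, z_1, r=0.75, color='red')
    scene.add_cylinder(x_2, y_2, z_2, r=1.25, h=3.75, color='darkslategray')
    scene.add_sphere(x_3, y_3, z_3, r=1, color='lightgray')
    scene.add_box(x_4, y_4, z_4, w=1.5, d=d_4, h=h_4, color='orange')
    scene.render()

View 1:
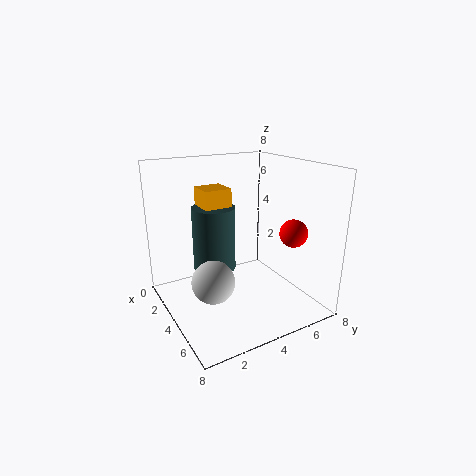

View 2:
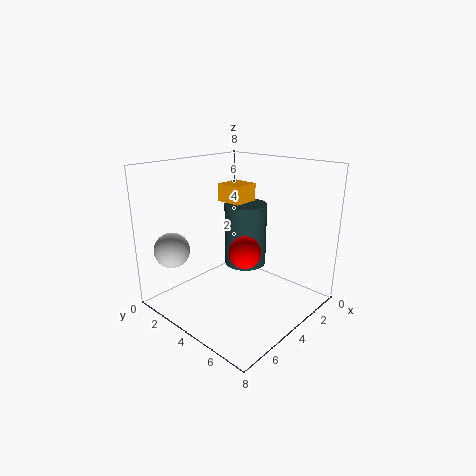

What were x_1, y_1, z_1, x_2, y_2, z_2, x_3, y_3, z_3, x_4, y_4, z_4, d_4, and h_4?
x_1 = 6, y_1 = 6.25, z_1 = 4.5, x_2 = 2.5, y_2 = 3.25, z_2 = 1.75, x_3 = 6.5, y_3 = 1.25, z_3 = 3.25, x_4 = 2.25, y_4 = 2.25, z_4 = 5.75, d_4 = 1.5, h_4 = 1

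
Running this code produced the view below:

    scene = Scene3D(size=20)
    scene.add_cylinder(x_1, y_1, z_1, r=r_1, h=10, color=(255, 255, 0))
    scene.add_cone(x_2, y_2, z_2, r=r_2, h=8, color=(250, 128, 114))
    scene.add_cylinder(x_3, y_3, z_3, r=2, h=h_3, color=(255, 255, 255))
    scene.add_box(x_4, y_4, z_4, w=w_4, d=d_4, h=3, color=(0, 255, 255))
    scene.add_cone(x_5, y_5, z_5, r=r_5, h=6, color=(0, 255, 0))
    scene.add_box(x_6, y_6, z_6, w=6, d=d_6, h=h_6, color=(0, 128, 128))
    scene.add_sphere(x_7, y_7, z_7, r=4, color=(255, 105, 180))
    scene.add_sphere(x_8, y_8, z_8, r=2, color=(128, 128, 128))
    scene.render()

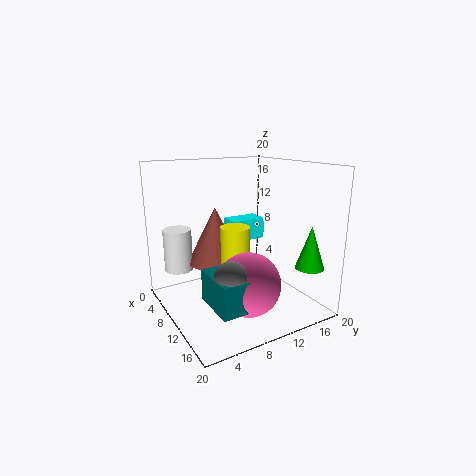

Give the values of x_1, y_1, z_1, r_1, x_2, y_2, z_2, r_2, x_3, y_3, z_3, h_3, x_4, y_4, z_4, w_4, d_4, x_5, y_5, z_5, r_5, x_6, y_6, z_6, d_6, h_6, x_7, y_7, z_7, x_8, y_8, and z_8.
x_1 = 11
y_1 = 9
z_1 = 2
r_1 = 2
x_2 = 7
y_2 = 8
z_2 = 6
r_2 = 4
x_3 = 5
y_3 = 3
z_3 = 5
h_3 = 6
x_4 = 6
y_4 = 10
z_4 = 9
w_4 = 3
d_4 = 5
x_5 = 16
y_5 = 18
z_5 = 6
r_5 = 2
x_6 = 13
y_6 = 3
z_6 = 4
d_6 = 6
h_6 = 4
x_7 = 16
y_7 = 8
z_7 = 6
x_8 = 17
y_8 = 5
z_8 = 8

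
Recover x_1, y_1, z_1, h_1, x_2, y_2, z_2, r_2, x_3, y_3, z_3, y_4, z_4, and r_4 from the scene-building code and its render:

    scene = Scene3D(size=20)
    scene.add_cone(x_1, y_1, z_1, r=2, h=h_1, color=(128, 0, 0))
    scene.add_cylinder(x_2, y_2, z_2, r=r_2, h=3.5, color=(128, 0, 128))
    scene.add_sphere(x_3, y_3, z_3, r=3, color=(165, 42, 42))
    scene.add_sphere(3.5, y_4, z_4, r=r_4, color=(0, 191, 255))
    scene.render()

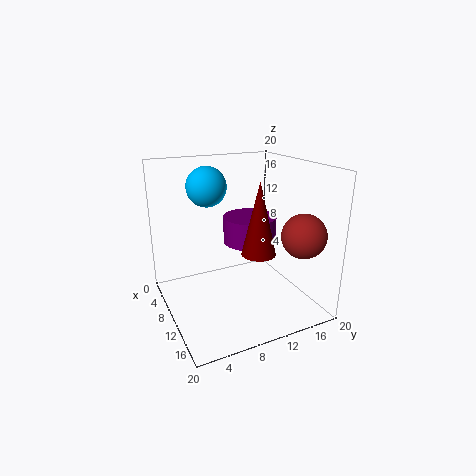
x_1 = 17.5, y_1 = 9, z_1 = 11, h_1 = 8.5, x_2 = 11.5, y_2 = 11, z_2 = 10, r_2 = 3.5, x_3 = 15.5, y_3 = 17, z_3 = 11, y_4 = 8, z_4 = 16, r_4 = 3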